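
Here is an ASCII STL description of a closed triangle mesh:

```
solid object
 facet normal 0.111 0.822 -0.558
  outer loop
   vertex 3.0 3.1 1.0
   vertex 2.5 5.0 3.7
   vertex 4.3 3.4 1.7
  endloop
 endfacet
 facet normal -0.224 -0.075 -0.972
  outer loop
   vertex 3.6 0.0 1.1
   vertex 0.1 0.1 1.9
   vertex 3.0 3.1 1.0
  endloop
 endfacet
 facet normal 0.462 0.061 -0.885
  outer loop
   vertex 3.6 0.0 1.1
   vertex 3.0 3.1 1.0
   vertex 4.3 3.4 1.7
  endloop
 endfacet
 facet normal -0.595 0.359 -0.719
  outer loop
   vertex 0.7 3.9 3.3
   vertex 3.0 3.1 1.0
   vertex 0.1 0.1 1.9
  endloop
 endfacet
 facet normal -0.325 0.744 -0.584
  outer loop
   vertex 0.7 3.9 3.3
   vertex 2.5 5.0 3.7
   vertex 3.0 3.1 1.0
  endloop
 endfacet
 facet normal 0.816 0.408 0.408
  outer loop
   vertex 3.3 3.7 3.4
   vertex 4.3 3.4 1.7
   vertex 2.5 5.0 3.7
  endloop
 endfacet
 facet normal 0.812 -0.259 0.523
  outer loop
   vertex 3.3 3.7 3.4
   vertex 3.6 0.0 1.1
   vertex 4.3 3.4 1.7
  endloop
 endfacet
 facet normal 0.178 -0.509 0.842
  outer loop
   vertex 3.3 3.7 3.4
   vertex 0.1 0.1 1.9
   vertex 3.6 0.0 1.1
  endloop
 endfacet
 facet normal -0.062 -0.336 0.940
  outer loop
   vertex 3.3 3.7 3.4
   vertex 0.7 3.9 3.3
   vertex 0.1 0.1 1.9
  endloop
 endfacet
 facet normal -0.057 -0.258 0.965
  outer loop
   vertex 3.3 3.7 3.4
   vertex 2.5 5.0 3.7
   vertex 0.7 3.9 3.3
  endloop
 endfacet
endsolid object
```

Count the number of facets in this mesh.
10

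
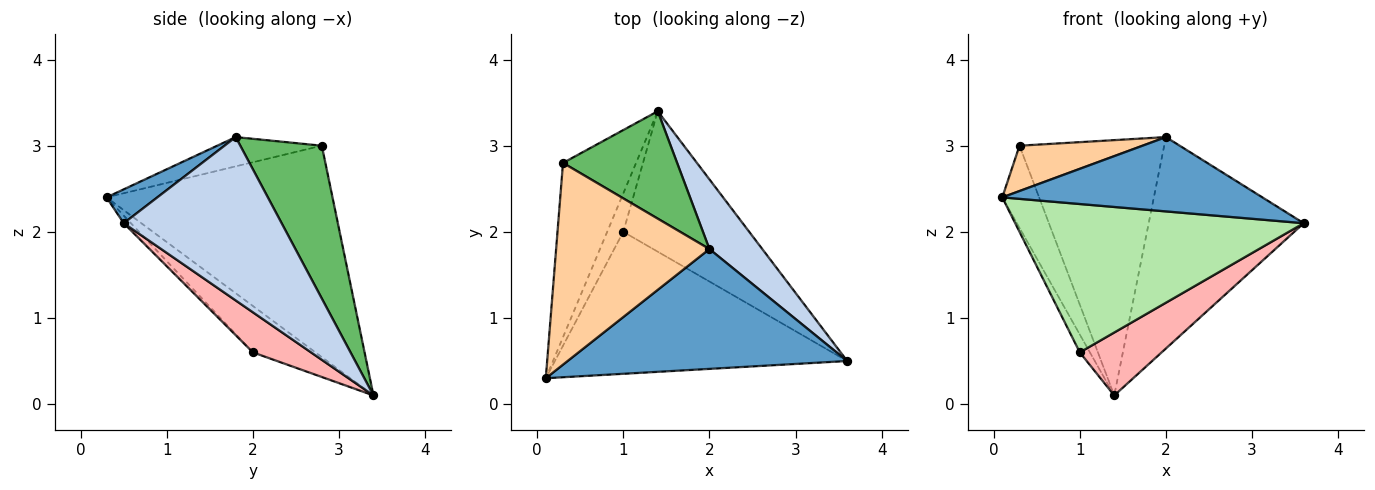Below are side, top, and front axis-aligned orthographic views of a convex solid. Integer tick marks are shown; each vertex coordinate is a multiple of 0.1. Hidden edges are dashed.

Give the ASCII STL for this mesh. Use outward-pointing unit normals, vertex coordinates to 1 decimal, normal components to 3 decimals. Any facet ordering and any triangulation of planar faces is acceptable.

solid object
 facet normal 0.102 -0.524 0.845
  outer loop
   vertex 2.0 1.8 3.1
   vertex 0.1 0.3 2.4
   vertex 3.6 0.5 2.1
  endloop
 endfacet
 facet normal 0.695 0.683 0.225
  outer loop
   vertex 2.0 1.8 3.1
   vertex 3.6 0.5 2.1
   vertex 1.4 3.4 0.1
  endloop
 endfacet
 facet normal -0.934 0.152 -0.323
  outer loop
   vertex 0.3 2.8 3.0
   vertex 1.4 3.4 0.1
   vertex 0.1 0.3 2.4
  endloop
 endfacet
 facet normal -0.183 -0.216 0.959
  outer loop
   vertex 0.3 2.8 3.0
   vertex 0.1 0.3 2.4
   vertex 2.0 1.8 3.1
  endloop
 endfacet
 facet normal 0.461 0.818 0.344
  outer loop
   vertex 0.3 2.8 3.0
   vertex 2.0 1.8 3.1
   vertex 1.4 3.4 0.1
  endloop
 endfacet
 facet normal -0.018 -0.722 -0.691
  outer loop
   vertex 1.0 2.0 0.6
   vertex 3.6 0.5 2.1
   vertex 0.1 0.3 2.4
  endloop
 endfacet
 facet normal -0.934 0.151 -0.324
  outer loop
   vertex 1.0 2.0 0.6
   vertex 0.1 0.3 2.4
   vertex 1.4 3.4 0.1
  endloop
 endfacet
 facet normal 0.279 -0.393 -0.876
  outer loop
   vertex 1.0 2.0 0.6
   vertex 1.4 3.4 0.1
   vertex 3.6 0.5 2.1
  endloop
 endfacet
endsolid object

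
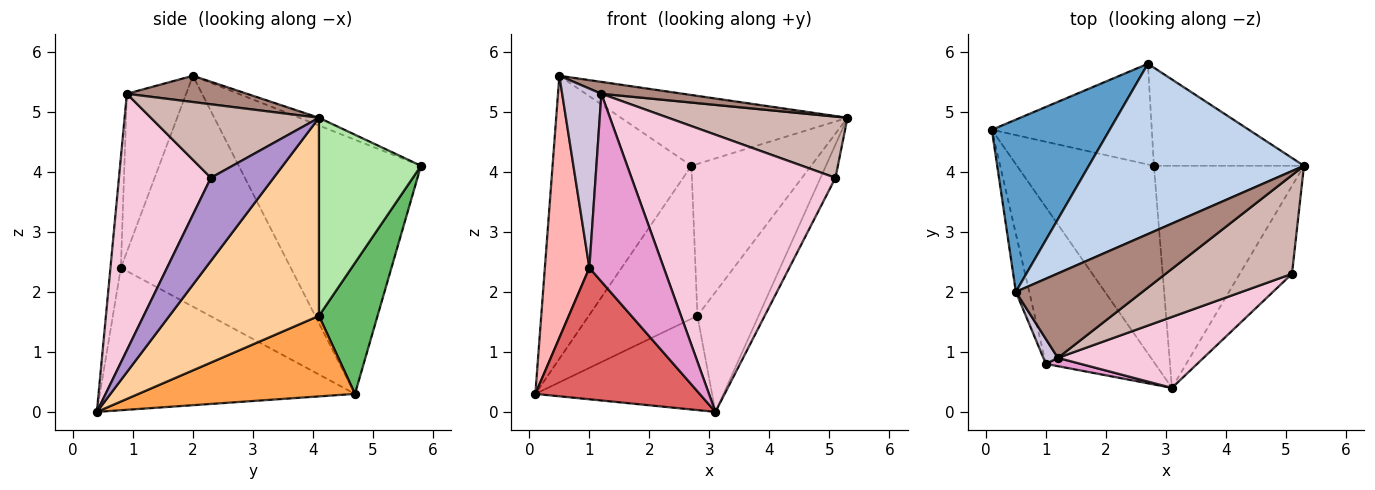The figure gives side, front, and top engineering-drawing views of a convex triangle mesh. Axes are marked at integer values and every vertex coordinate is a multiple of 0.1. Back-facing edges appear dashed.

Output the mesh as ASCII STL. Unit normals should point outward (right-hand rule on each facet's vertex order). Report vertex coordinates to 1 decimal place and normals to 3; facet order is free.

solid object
 facet normal -0.746 0.569 0.346
  outer loop
   vertex 2.7 5.8 4.1
   vertex 0.1 4.7 0.3
   vertex 0.5 2.0 5.6
  endloop
 endfacet
 facet normal -0.033 0.384 0.923
  outer loop
   vertex 2.7 5.8 4.1
   vertex 0.5 2.0 5.6
   vertex 5.3 4.1 4.9
  endloop
 endfacet
 facet normal 0.468 0.382 -0.796
  outer loop
   vertex 2.8 4.1 1.6
   vertex 3.1 0.4 0.0
   vertex 0.1 4.7 0.3
  endloop
 endfacet
 facet normal 0.758 0.310 -0.574
  outer loop
   vertex 2.8 4.1 1.6
   vertex 5.3 4.1 4.9
   vertex 3.1 0.4 0.0
  endloop
 endfacet
 facet normal 0.411 0.762 -0.501
  outer loop
   vertex 2.8 4.1 1.6
   vertex 0.1 4.7 0.3
   vertex 2.7 5.8 4.1
  endloop
 endfacet
 facet normal 0.582 0.683 -0.441
  outer loop
   vertex 2.8 4.1 1.6
   vertex 2.7 5.8 4.1
   vertex 5.3 4.1 4.9
  endloop
 endfacet
 facet normal -0.706 -0.455 -0.542
  outer loop
   vertex 1.0 0.8 2.4
   vertex 0.1 4.7 0.3
   vertex 3.1 0.4 0.0
  endloop
 endfacet
 facet normal -0.966 -0.253 -0.056
  outer loop
   vertex 1.0 0.8 2.4
   vertex 0.5 2.0 5.6
   vertex 0.1 4.7 0.3
  endloop
 endfacet
 facet normal 0.830 0.198 -0.522
  outer loop
   vertex 5.1 2.3 3.9
   vertex 3.1 0.4 0.0
   vertex 5.3 4.1 4.9
  endloop
 endfacet
 facet normal -0.832 -0.550 0.076
  outer loop
   vertex 1.2 0.9 5.3
   vertex 0.5 2.0 5.6
   vertex 1.0 0.8 2.4
  endloop
 endfacet
 facet normal 0.201 -0.137 0.970
  outer loop
   vertex 1.2 0.9 5.3
   vertex 5.3 4.1 4.9
   vertex 0.5 2.0 5.6
  endloop
 endfacet
 facet normal 0.443 -0.472 0.762
  outer loop
   vertex 1.2 0.9 5.3
   vertex 5.1 2.3 3.9
   vertex 5.3 4.1 4.9
  endloop
 endfacet
 facet normal -0.139 -0.989 0.044
  outer loop
   vertex 1.2 0.9 5.3
   vertex 1.0 0.8 2.4
   vertex 3.1 0.4 0.0
  endloop
 endfacet
 facet normal 0.400 -0.888 0.227
  outer loop
   vertex 1.2 0.9 5.3
   vertex 3.1 0.4 0.0
   vertex 5.1 2.3 3.9
  endloop
 endfacet
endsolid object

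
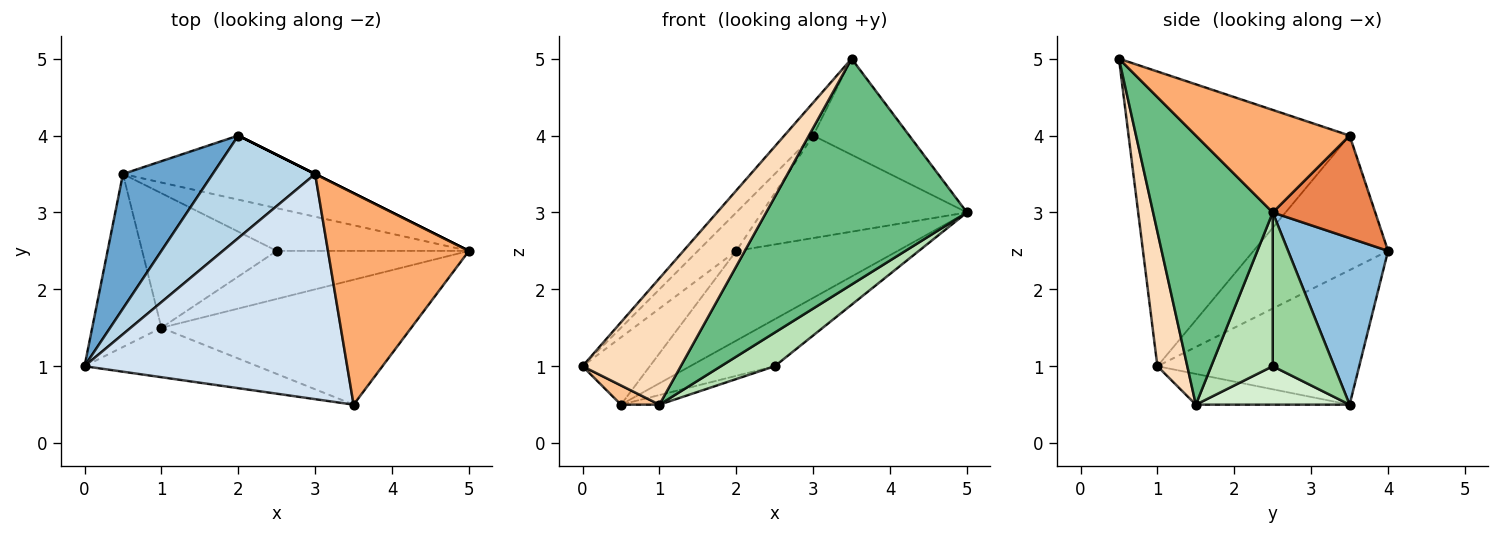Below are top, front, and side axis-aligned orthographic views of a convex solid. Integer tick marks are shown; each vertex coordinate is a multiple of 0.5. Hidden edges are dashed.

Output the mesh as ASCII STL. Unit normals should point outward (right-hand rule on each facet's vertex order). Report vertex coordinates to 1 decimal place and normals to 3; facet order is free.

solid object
 facet normal -0.802 0.267 0.535
  outer loop
   vertex 0.5 3.5 0.5
   vertex 0.0 1.0 1.0
   vertex 2.0 4.0 2.5
  endloop
 endfacet
 facet normal 0.450 0.727 -0.519
  outer loop
   vertex 0.5 3.5 0.5
   vertex 2.0 4.0 2.5
   vertex 5.0 2.5 3.0
  endloop
 endfacet
 facet normal -0.776 0.222 0.591
  outer loop
   vertex 3.0 3.5 4.0
   vertex 2.0 4.0 2.5
   vertex 0.0 1.0 1.0
  endloop
 endfacet
 facet normal -0.743 0.097 0.662
  outer loop
   vertex 3.0 3.5 4.0
   vertex 0.0 1.0 1.0
   vertex 3.5 0.5 5.0
  endloop
 endfacet
 facet normal 0.447 0.894 0.000
  outer loop
   vertex 3.0 3.5 4.0
   vertex 5.0 2.5 3.0
   vertex 2.0 4.0 2.5
  endloop
 endfacet
 facet normal 0.552 0.345 0.759
  outer loop
   vertex 3.0 3.5 4.0
   vertex 3.5 0.5 5.0
   vertex 5.0 2.5 3.0
  endloop
 endfacet
 facet normal -0.404 -0.101 -0.909
  outer loop
   vertex 1.0 1.5 0.5
   vertex 0.0 1.0 1.0
   vertex 0.5 3.5 0.5
  endloop
 endfacet
 facet normal 0.273 -0.896 -0.351
  outer loop
   vertex 1.0 1.5 0.5
   vertex 3.5 0.5 5.0
   vertex 0.0 1.0 1.0
  endloop
 endfacet
 facet normal 0.462 -0.776 -0.429
  outer loop
   vertex 1.0 1.5 0.5
   vertex 5.0 2.5 3.0
   vertex 3.5 0.5 5.0
  endloop
 endfacet
 facet normal 0.474 0.652 -0.592
  outer loop
   vertex 2.5 2.5 1.0
   vertex 0.5 3.5 0.5
   vertex 5.0 2.5 3.0
  endloop
 endfacet
 facet normal 0.548 -0.480 -0.685
  outer loop
   vertex 2.5 2.5 1.0
   vertex 5.0 2.5 3.0
   vertex 1.0 1.5 0.5
  endloop
 endfacet
 facet normal 0.274 0.069 -0.959
  outer loop
   vertex 2.5 2.5 1.0
   vertex 1.0 1.5 0.5
   vertex 0.5 3.5 0.5
  endloop
 endfacet
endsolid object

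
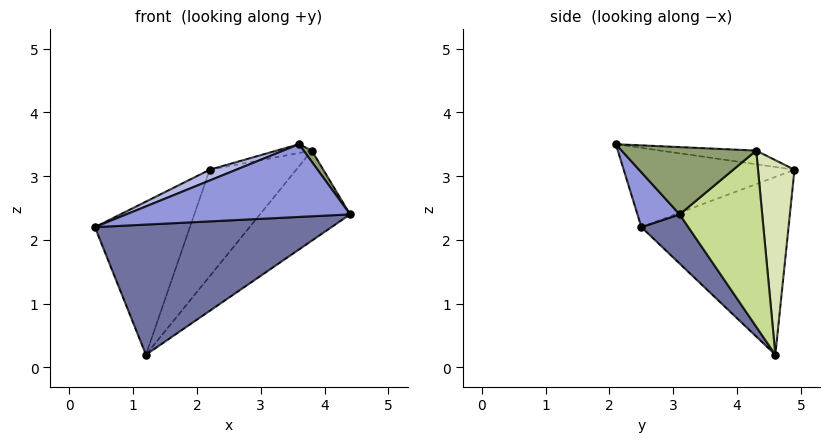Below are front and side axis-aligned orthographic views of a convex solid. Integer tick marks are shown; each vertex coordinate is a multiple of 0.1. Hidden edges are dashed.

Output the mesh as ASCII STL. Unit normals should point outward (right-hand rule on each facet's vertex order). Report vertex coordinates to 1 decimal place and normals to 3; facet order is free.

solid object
 facet normal 0.141 -0.710 -0.690
  outer loop
   vertex 1.2 4.6 0.2
   vertex 4.4 3.1 2.4
   vertex 0.4 2.5 2.2
  endloop
 endfacet
 facet normal -0.818 0.528 0.227
  outer loop
   vertex 1.2 4.6 0.2
   vertex 0.4 2.5 2.2
   vertex 2.2 4.9 3.1
  endloop
 endfacet
 facet normal 0.148 -0.783 -0.604
  outer loop
   vertex 3.6 2.1 3.5
   vertex 0.4 2.5 2.2
   vertex 4.4 3.1 2.4
  endloop
 endfacet
 facet normal -0.382 -0.059 0.922
  outer loop
   vertex 3.6 2.1 3.5
   vertex 2.2 4.9 3.1
   vertex 0.4 2.5 2.2
  endloop
 endfacet
 facet normal 0.829 -0.050 0.557
  outer loop
   vertex 3.8 4.3 3.4
   vertex 3.6 2.1 3.5
   vertex 4.4 3.1 2.4
  endloop
 endfacet
 facet normal -0.162 0.060 0.985
  outer loop
   vertex 3.8 4.3 3.4
   vertex 2.2 4.9 3.1
   vertex 3.6 2.1 3.5
  endloop
 endfacet
 facet normal 0.609 0.665 -0.432
  outer loop
   vertex 3.8 4.3 3.4
   vertex 4.4 3.1 2.4
   vertex 1.2 4.6 0.2
  endloop
 endfacet
 facet normal 0.379 0.898 -0.223
  outer loop
   vertex 3.8 4.3 3.4
   vertex 1.2 4.6 0.2
   vertex 2.2 4.9 3.1
  endloop
 endfacet
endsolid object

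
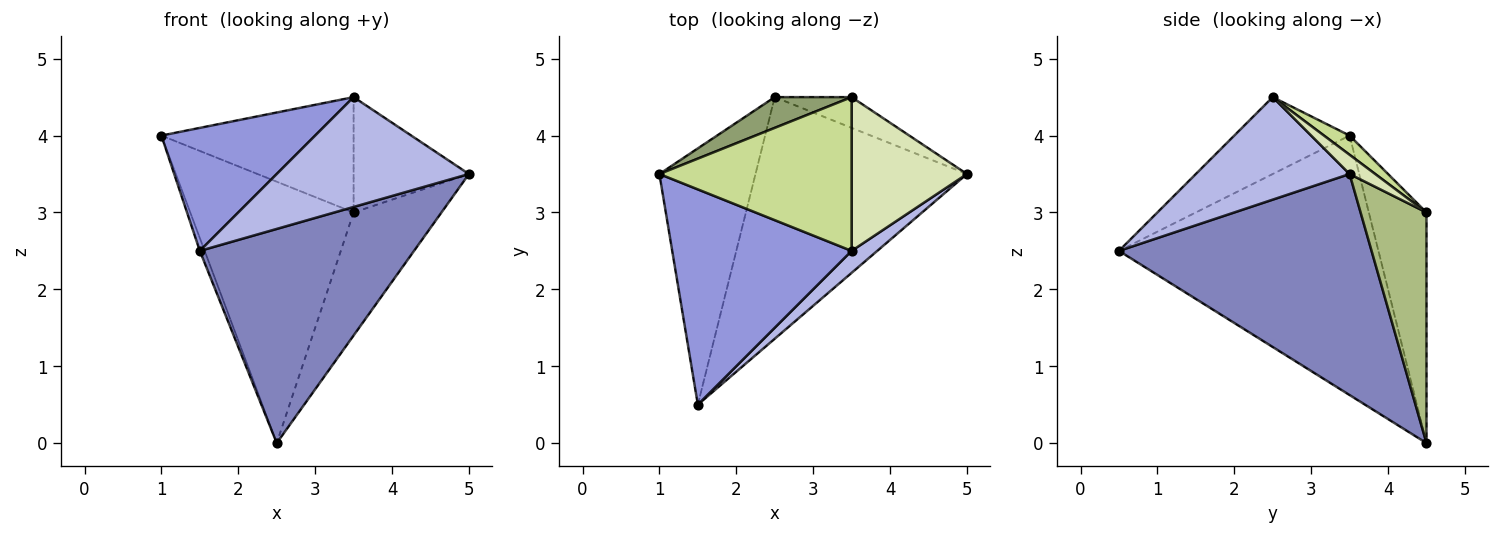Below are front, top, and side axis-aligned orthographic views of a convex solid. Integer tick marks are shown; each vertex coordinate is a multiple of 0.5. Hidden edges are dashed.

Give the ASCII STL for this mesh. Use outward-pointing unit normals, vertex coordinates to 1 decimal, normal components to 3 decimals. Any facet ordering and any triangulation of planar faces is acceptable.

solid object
 facet normal -0.938 0.017 -0.347
  outer loop
   vertex 2.5 4.5 0.0
   vertex 1.5 0.5 2.5
   vertex 1.0 3.5 4.0
  endloop
 endfacet
 facet normal 0.616 -0.522 -0.589
  outer loop
   vertex 2.5 4.5 0.0
   vertex 5.0 3.5 3.5
   vertex 1.5 0.5 2.5
  endloop
 endfacet
 facet normal -0.349 -0.465 0.814
  outer loop
   vertex 3.5 2.5 4.5
   vertex 1.0 3.5 4.0
   vertex 1.5 0.5 2.5
  endloop
 endfacet
 facet normal 0.617 -0.772 0.154
  outer loop
   vertex 3.5 2.5 4.5
   vertex 1.5 0.5 2.5
   vertex 5.0 3.5 3.5
  endloop
 endfacet
 facet normal -0.331 0.937 0.110
  outer loop
   vertex 3.5 4.5 3.0
   vertex 2.5 4.5 0.0
   vertex 1.0 3.5 4.0
  endloop
 endfacet
 facet normal 0.588 0.784 -0.196
  outer loop
   vertex 3.5 4.5 3.0
   vertex 5.0 3.5 3.5
   vertex 2.5 4.5 0.0
  endloop
 endfacet
 facet normal 0.080 0.598 0.797
  outer loop
   vertex 3.5 4.5 3.0
   vertex 1.0 3.5 4.0
   vertex 3.5 2.5 4.5
  endloop
 endfacet
 facet normal 0.132 0.595 0.793
  outer loop
   vertex 3.5 4.5 3.0
   vertex 3.5 2.5 4.5
   vertex 5.0 3.5 3.5
  endloop
 endfacet
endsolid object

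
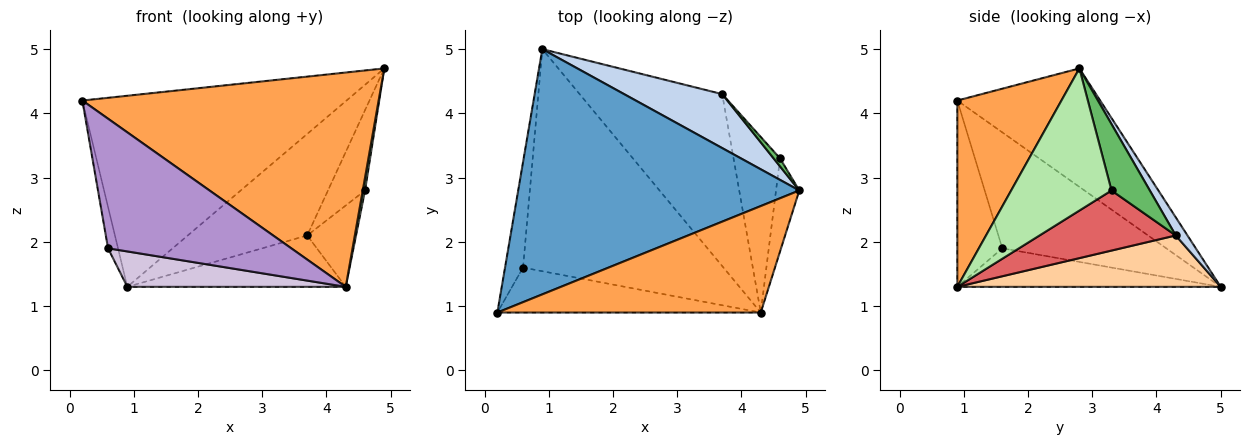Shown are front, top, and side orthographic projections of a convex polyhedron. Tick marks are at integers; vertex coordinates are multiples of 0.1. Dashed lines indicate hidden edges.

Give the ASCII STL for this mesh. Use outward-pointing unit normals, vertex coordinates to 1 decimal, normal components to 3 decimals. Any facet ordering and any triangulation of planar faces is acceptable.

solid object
 facet normal -0.315 0.583 0.749
  outer loop
   vertex 0.9 5.0 1.3
   vertex 0.2 0.9 4.2
   vertex 4.9 2.8 4.7
  endloop
 endfacet
 facet normal 0.086 0.880 0.468
  outer loop
   vertex 3.7 4.3 2.1
   vertex 0.9 5.0 1.3
   vertex 4.9 2.8 4.7
  endloop
 endfacet
 facet normal 0.300 -0.854 0.424
  outer loop
   vertex 4.3 0.9 1.3
   vertex 4.9 2.8 4.7
   vertex 0.2 0.9 4.2
  endloop
 endfacet
 facet normal 0.326 0.271 -0.906
  outer loop
   vertex 4.3 0.9 1.3
   vertex 0.9 5.0 1.3
   vertex 3.7 4.3 2.1
  endloop
 endfacet
 facet normal 0.717 0.694 0.069
  outer loop
   vertex 4.6 3.3 2.8
   vertex 3.7 4.3 2.1
   vertex 4.9 2.8 4.7
  endloop
 endfacet
 facet normal 0.987 -0.022 -0.162
  outer loop
   vertex 4.6 3.3 2.8
   vertex 4.9 2.8 4.7
   vertex 4.3 0.9 1.3
  endloop
 endfacet
 facet normal 0.761 0.273 -0.589
  outer loop
   vertex 4.6 3.3 2.8
   vertex 4.3 0.9 1.3
   vertex 3.7 4.3 2.1
  endloop
 endfacet
 facet normal -0.986 0.060 -0.153
  outer loop
   vertex 0.6 1.6 1.9
   vertex 0.2 0.9 4.2
   vertex 0.9 5.0 1.3
  endloop
 endfacet
 facet normal -0.226 -0.920 -0.319
  outer loop
   vertex 0.6 1.6 1.9
   vertex 4.3 0.9 1.3
   vertex 0.2 0.9 4.2
  endloop
 endfacet
 facet normal -0.187 -0.155 -0.970
  outer loop
   vertex 0.6 1.6 1.9
   vertex 0.9 5.0 1.3
   vertex 4.3 0.9 1.3
  endloop
 endfacet
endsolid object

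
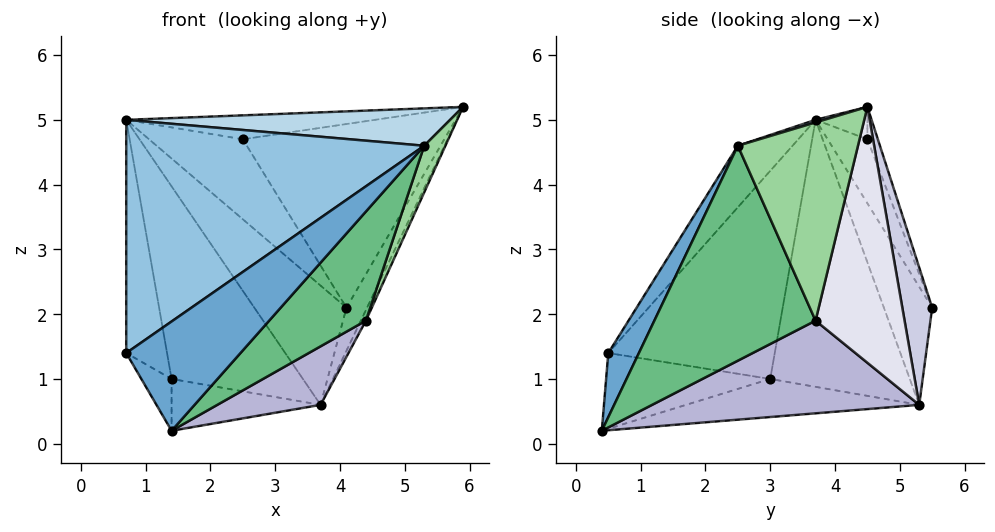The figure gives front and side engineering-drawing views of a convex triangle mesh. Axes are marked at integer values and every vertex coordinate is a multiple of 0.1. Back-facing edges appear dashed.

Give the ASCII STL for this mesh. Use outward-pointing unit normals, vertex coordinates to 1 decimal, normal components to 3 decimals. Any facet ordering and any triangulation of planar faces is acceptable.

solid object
 facet normal 0.252 -0.941 0.226
  outer loop
   vertex 5.3 2.5 4.6
   vertex 0.7 0.5 1.4
   vertex 1.4 0.4 0.2
  endloop
 endfacet
 facet normal -0.136 -0.740 0.658
  outer loop
   vertex 5.3 2.5 4.6
   vertex 0.7 3.7 5.0
   vertex 0.7 0.5 1.4
  endloop
 endfacet
 facet normal 0.008 -0.289 0.957
  outer loop
   vertex 5.3 2.5 4.6
   vertex 5.9 4.5 5.2
   vertex 0.7 3.7 5.0
  endloop
 endfacet
 facet normal -0.049 0.942 0.332
  outer loop
   vertex 2.5 4.5 4.7
   vertex 5.9 4.5 5.2
   vertex 4.1 5.5 2.1
  endloop
 endfacet
 facet normal -0.119 0.573 0.811
  outer loop
   vertex 2.5 4.5 4.7
   vertex 0.7 3.7 5.0
   vertex 5.9 4.5 5.2
  endloop
 endfacet
 facet normal -0.388 0.915 0.113
  outer loop
   vertex 2.5 4.5 4.7
   vertex 4.1 5.5 2.1
   vertex 0.7 3.7 5.0
  endloop
 endfacet
 facet normal -0.847 0.156 -0.507
  outer loop
   vertex 1.4 3.0 1.0
   vertex 1.4 0.4 0.2
   vertex 0.7 0.5 1.4
  endloop
 endfacet
 facet normal -0.950 0.233 -0.207
  outer loop
   vertex 1.4 3.0 1.0
   vertex 0.7 0.5 1.4
   vertex 0.7 3.7 5.0
  endloop
 endfacet
 facet normal 0.762 -0.457 -0.457
  outer loop
   vertex 4.4 3.7 1.9
   vertex 5.3 2.5 4.6
   vertex 1.4 0.4 0.2
  endloop
 endfacet
 facet normal 0.913 -0.161 -0.376
  outer loop
   vertex 4.4 3.7 1.9
   vertex 5.9 4.5 5.2
   vertex 5.3 2.5 4.6
  endloop
 endfacet
 facet normal -0.464 0.886 0.006
  outer loop
   vertex 3.7 5.3 0.6
   vertex 0.7 3.7 5.0
   vertex 4.1 5.5 2.1
  endloop
 endfacet
 facet normal -0.707 0.665 -0.240
  outer loop
   vertex 3.7 5.3 0.6
   vertex 1.4 3.0 1.0
   vertex 0.7 3.7 5.0
  endloop
 endfacet
 facet normal -0.418 0.267 -0.868
  outer loop
   vertex 3.7 5.3 0.6
   vertex 1.4 0.4 0.2
   vertex 1.4 3.0 1.0
  endloop
 endfacet
 facet normal 0.678 -0.262 -0.687
  outer loop
   vertex 3.7 5.3 0.6
   vertex 4.4 3.7 1.9
   vertex 1.4 0.4 0.2
  endloop
 endfacet
 facet normal 0.790 0.544 -0.283
  outer loop
   vertex 3.7 5.3 0.6
   vertex 4.1 5.5 2.1
   vertex 5.9 4.5 5.2
  endloop
 endfacet
 facet normal 0.904 0.052 -0.424
  outer loop
   vertex 3.7 5.3 0.6
   vertex 5.9 4.5 5.2
   vertex 4.4 3.7 1.9
  endloop
 endfacet
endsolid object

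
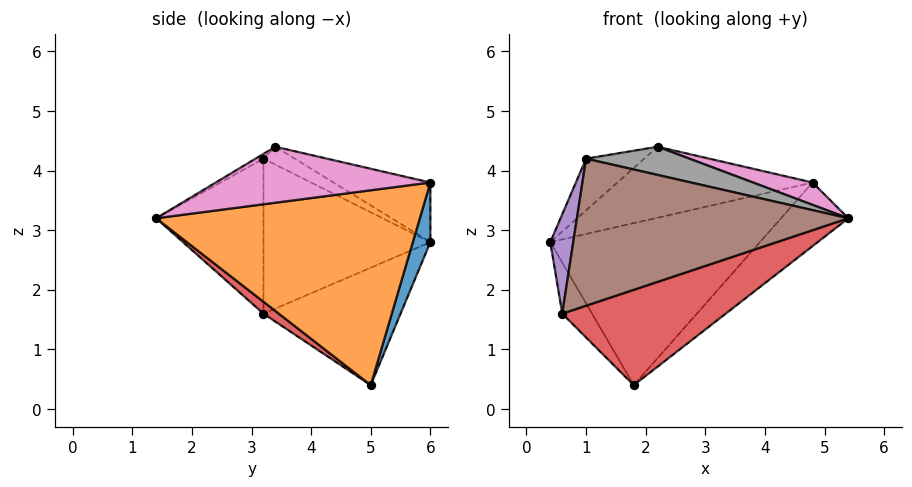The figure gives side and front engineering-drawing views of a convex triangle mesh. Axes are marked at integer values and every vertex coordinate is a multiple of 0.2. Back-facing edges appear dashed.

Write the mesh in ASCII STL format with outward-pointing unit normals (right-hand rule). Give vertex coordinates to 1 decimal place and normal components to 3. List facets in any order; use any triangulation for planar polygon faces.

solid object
 facet normal 0.078 0.936 -0.344
  outer loop
   vertex 1.8 5.0 0.4
   vertex 0.4 6.0 2.8
   vertex 4.8 6.0 3.8
  endloop
 endfacet
 facet normal 0.710 0.181 -0.680
  outer loop
   vertex 1.8 5.0 0.4
   vertex 4.8 6.0 3.8
   vertex 5.4 1.4 3.2
  endloop
 endfacet
 facet normal -0.816 0.177 -0.550
  outer loop
   vertex 0.6 3.2 1.6
   vertex 0.4 6.0 2.8
   vertex 1.8 5.0 0.4
  endloop
 endfacet
 facet normal 0.054 -0.579 -0.814
  outer loop
   vertex 0.6 3.2 1.6
   vertex 1.8 5.0 0.4
   vertex 5.4 1.4 3.2
  endloop
 endfacet
 facet normal -0.979 -0.135 0.151
  outer loop
   vertex 1.0 3.2 4.2
   vertex 0.4 6.0 2.8
   vertex 0.6 3.2 1.6
  endloop
 endfacet
 facet normal -0.367 -0.929 0.056
  outer loop
   vertex 1.0 3.2 4.2
   vertex 0.6 3.2 1.6
   vertex 5.4 1.4 3.2
  endloop
 endfacet
 facet normal 0.303 -0.084 0.949
  outer loop
   vertex 2.2 3.4 4.4
   vertex 5.4 1.4 3.2
   vertex 4.8 6.0 3.8
  endloop
 endfacet
 facet normal -0.043 -0.564 0.825
  outer loop
   vertex 2.2 3.4 4.4
   vertex 1.0 3.2 4.2
   vertex 5.4 1.4 3.2
  endloop
 endfacet
 facet normal -0.202 0.408 0.890
  outer loop
   vertex 2.2 3.4 4.4
   vertex 4.8 6.0 3.8
   vertex 0.4 6.0 2.8
  endloop
 endfacet
 facet normal -0.215 0.399 0.891
  outer loop
   vertex 2.2 3.4 4.4
   vertex 0.4 6.0 2.8
   vertex 1.0 3.2 4.2
  endloop
 endfacet
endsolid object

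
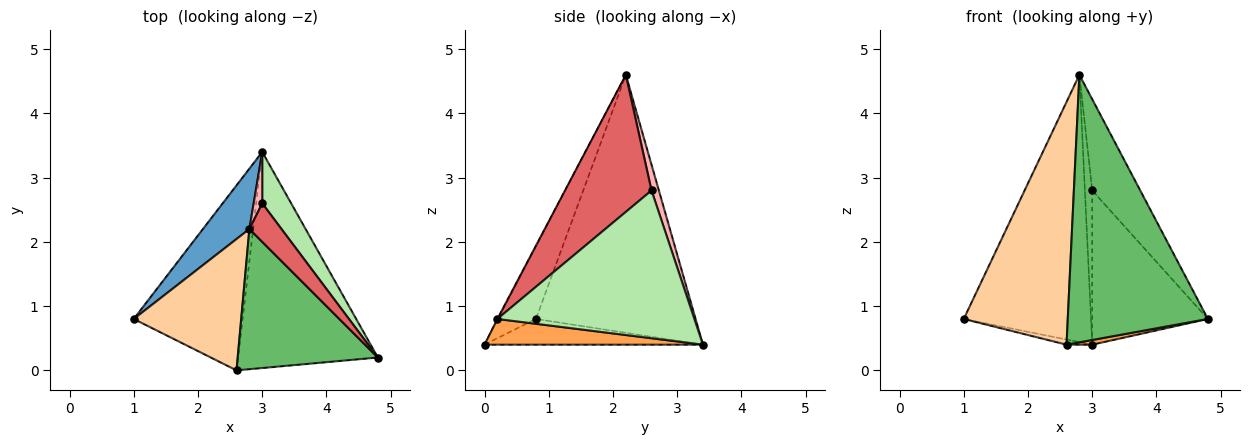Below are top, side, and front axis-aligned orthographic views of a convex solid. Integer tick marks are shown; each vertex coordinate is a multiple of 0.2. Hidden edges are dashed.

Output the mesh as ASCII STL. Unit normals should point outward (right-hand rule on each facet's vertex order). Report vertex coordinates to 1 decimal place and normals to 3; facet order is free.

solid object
 facet normal -0.774 0.617 0.139
  outer loop
   vertex 2.8 2.2 4.6
   vertex 3.0 3.4 0.4
   vertex 1.0 0.8 0.8
  endloop
 endfacet
 facet normal -0.230 0.027 -0.973
  outer loop
   vertex 2.6 0.0 0.4
   vertex 1.0 0.8 0.8
   vertex 3.0 3.4 0.4
  endloop
 endfacet
 facet normal 0.181 -0.021 -0.983
  outer loop
   vertex 2.6 0.0 0.4
   vertex 3.0 3.4 0.4
   vertex 4.8 0.2 0.8
  endloop
 endfacet
 facet normal -0.305 -0.837 0.453
  outer loop
   vertex 2.6 0.0 0.4
   vertex 2.8 2.2 4.6
   vertex 1.0 0.8 0.8
  endloop
 endfacet
 facet normal -0.004 -0.886 0.464
  outer loop
   vertex 2.6 0.0 0.4
   vertex 4.8 0.2 0.8
   vertex 2.8 2.2 4.6
  endloop
 endfacet
 facet normal 0.850 0.499 0.166
  outer loop
   vertex 3.0 2.6 2.8
   vertex 4.8 0.2 0.8
   vertex 3.0 3.4 0.4
  endloop
 endfacet
 facet normal 0.857 0.475 0.201
  outer loop
   vertex 3.0 2.6 2.8
   vertex 2.8 2.2 4.6
   vertex 4.8 0.2 0.8
  endloop
 endfacet
 facet normal 0.688 0.688 0.229
  outer loop
   vertex 3.0 2.6 2.8
   vertex 3.0 3.4 0.4
   vertex 2.8 2.2 4.6
  endloop
 endfacet
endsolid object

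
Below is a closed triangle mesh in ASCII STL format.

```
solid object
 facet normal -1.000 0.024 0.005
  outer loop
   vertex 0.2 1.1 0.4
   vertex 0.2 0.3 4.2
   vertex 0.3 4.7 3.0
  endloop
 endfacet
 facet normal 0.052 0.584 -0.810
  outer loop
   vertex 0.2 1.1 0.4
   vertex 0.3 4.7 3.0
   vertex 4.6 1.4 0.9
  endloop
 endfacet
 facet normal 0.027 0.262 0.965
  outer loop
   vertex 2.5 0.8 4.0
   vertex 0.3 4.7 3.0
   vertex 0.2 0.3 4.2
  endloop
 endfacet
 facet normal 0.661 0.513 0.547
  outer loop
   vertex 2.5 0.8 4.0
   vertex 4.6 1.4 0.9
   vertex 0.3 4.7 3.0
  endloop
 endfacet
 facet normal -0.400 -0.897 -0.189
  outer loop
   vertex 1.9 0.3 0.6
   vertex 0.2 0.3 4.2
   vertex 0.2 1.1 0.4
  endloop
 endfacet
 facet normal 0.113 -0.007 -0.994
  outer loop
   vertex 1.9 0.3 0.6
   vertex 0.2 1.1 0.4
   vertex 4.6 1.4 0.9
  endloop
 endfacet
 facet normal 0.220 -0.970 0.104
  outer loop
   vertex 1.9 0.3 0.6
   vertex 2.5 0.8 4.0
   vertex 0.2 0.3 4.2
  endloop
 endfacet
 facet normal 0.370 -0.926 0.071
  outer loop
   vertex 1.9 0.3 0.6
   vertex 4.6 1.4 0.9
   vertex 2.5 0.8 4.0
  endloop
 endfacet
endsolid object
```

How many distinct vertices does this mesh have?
6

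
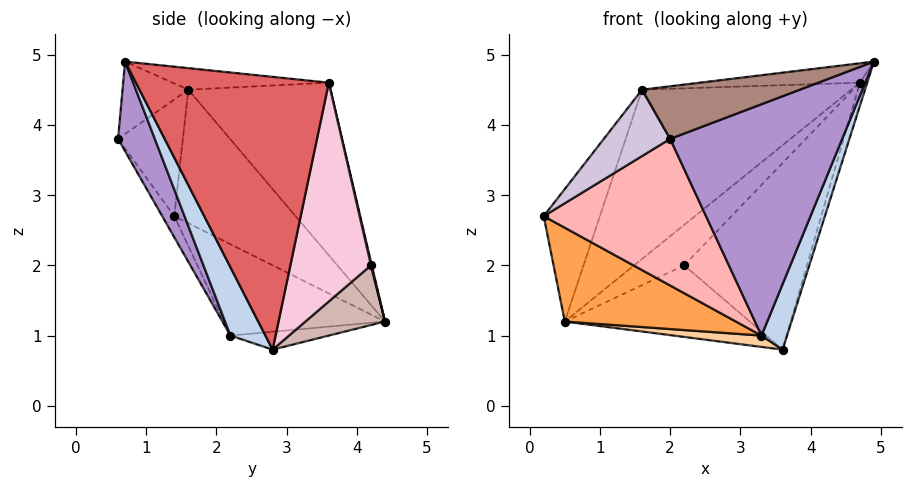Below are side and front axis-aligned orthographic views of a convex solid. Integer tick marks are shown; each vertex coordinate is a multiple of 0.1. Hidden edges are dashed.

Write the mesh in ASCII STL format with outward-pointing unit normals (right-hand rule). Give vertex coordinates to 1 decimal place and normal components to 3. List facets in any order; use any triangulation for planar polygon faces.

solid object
 facet normal -0.758 0.351 0.550
  outer loop
   vertex 1.6 1.6 4.5
   vertex 0.5 4.4 1.2
   vertex 0.2 1.4 2.7
  endloop
 endfacet
 facet normal 0.705 -0.515 -0.487
  outer loop
   vertex 3.3 2.2 1.0
   vertex 3.6 2.8 0.8
   vertex 4.9 0.7 4.9
  endloop
 endfacet
 facet normal -0.365 -0.387 -0.847
  outer loop
   vertex 3.3 2.2 1.0
   vertex 0.2 1.4 2.7
   vertex 0.5 4.4 1.2
  endloop
 endfacet
 facet normal -0.228 -0.203 -0.952
  outer loop
   vertex 3.3 2.2 1.0
   vertex 0.5 4.4 1.2
   vertex 3.6 2.8 0.8
  endloop
 endfacet
 facet normal -0.094 0.096 0.991
  outer loop
   vertex 4.7 3.6 4.6
   vertex 1.6 1.6 4.5
   vertex 4.9 0.7 4.9
  endloop
 endfacet
 facet normal -0.420 0.618 0.664
  outer loop
   vertex 4.7 3.6 4.6
   vertex 0.5 4.4 1.2
   vertex 1.6 1.6 4.5
  endloop
 endfacet
 facet normal 0.958 0.037 -0.285
  outer loop
   vertex 4.7 3.6 4.6
   vertex 4.9 0.7 4.9
   vertex 3.6 2.8 0.8
  endloop
 endfacet
 facet normal -0.063 -0.854 -0.517
  outer loop
   vertex 2.0 0.6 3.8
   vertex 0.2 1.4 2.7
   vertex 3.3 2.2 1.0
  endloop
 endfacet
 facet normal 0.190 -0.888 -0.419
  outer loop
   vertex 2.0 0.6 3.8
   vertex 3.3 2.2 1.0
   vertex 4.9 0.7 4.9
  endloop
 endfacet
 facet normal -0.593 -0.607 0.529
  outer loop
   vertex 2.0 0.6 3.8
   vertex 1.6 1.6 4.5
   vertex 0.2 1.4 2.7
  endloop
 endfacet
 facet normal -0.259 -0.621 0.740
  outer loop
   vertex 2.0 0.6 3.8
   vertex 4.9 0.7 4.9
   vertex 1.6 1.6 4.5
  endloop
 endfacet
 facet normal 0.337 0.784 -0.521
  outer loop
   vertex 2.2 4.2 2.0
   vertex 3.6 2.8 0.8
   vertex 0.5 4.4 1.2
  endloop
 endfacet
 facet normal 0.016 0.978 0.210
  outer loop
   vertex 2.2 4.2 2.0
   vertex 0.5 4.4 1.2
   vertex 4.7 3.6 4.6
  endloop
 endfacet
 facet normal 0.520 0.793 -0.318
  outer loop
   vertex 2.2 4.2 2.0
   vertex 4.7 3.6 4.6
   vertex 3.6 2.8 0.8
  endloop
 endfacet
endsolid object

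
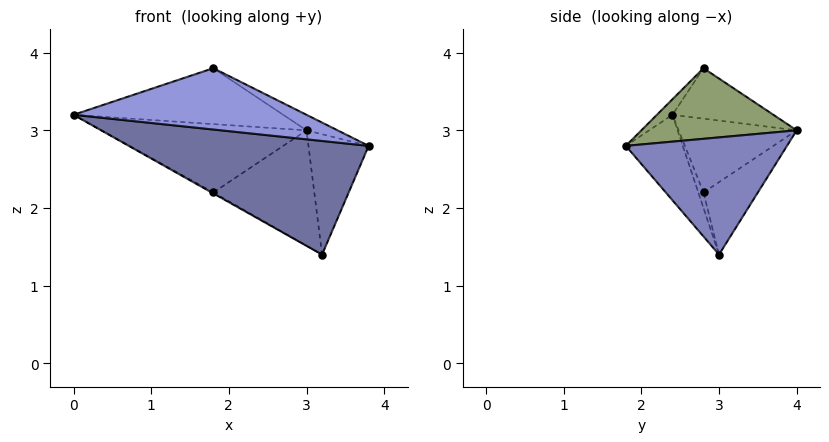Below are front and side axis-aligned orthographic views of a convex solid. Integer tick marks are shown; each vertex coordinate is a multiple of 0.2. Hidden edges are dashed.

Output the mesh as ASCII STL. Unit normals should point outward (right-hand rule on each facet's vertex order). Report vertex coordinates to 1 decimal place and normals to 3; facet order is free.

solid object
 facet normal -0.186 -0.784 -0.592
  outer loop
   vertex 3.2 3.0 1.4
   vertex 3.8 1.8 2.8
   vertex 0.0 2.4 3.2
  endloop
 endfacet
 facet normal 0.932 0.348 -0.101
  outer loop
   vertex 3.2 3.0 1.4
   vertex 3.0 4.0 3.0
   vertex 3.8 1.8 2.8
  endloop
 endfacet
 facet normal -0.050 -0.755 0.654
  outer loop
   vertex 1.8 2.8 3.8
   vertex 0.0 2.4 3.2
   vertex 3.8 1.8 2.8
  endloop
 endfacet
 facet normal -0.355 0.738 0.574
  outer loop
   vertex 1.8 2.8 3.8
   vertex 3.0 4.0 3.0
   vertex 0.0 2.4 3.2
  endloop
 endfacet
 facet normal 0.483 0.097 0.870
  outer loop
   vertex 1.8 2.8 3.8
   vertex 3.8 1.8 2.8
   vertex 3.0 4.0 3.0
  endloop
 endfacet
 facet normal -0.437 0.759 -0.483
  outer loop
   vertex 1.8 2.8 2.2
   vertex 0.0 2.4 3.2
   vertex 3.0 4.0 3.0
  endloop
 endfacet
 facet normal -0.507 0.169 -0.845
  outer loop
   vertex 1.8 2.8 2.2
   vertex 3.2 3.0 1.4
   vertex 0.0 2.4 3.2
  endloop
 endfacet
 facet normal -0.405 0.752 -0.520
  outer loop
   vertex 1.8 2.8 2.2
   vertex 3.0 4.0 3.0
   vertex 3.2 3.0 1.4
  endloop
 endfacet
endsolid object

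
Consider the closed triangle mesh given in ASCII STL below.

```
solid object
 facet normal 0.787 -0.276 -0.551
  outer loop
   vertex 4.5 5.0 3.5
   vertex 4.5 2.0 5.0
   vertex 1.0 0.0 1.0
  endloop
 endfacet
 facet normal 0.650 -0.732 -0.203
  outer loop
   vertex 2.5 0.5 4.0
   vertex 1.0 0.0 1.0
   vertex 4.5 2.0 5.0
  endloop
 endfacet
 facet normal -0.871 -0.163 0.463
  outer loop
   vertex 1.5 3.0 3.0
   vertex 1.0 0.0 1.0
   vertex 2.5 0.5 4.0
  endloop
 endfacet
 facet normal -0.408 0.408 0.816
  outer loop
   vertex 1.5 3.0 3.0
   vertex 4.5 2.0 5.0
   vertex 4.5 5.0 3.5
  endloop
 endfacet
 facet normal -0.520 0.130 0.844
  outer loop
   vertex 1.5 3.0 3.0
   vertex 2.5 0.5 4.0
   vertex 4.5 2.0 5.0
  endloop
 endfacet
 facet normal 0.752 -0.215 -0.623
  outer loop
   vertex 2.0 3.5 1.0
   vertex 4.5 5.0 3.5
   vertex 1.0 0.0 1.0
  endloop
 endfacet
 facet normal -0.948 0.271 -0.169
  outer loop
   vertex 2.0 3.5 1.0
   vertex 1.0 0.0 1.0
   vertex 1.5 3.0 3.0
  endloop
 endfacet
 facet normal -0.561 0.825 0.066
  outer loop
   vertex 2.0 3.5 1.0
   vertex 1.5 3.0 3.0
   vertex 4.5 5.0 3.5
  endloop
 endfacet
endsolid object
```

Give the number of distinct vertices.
6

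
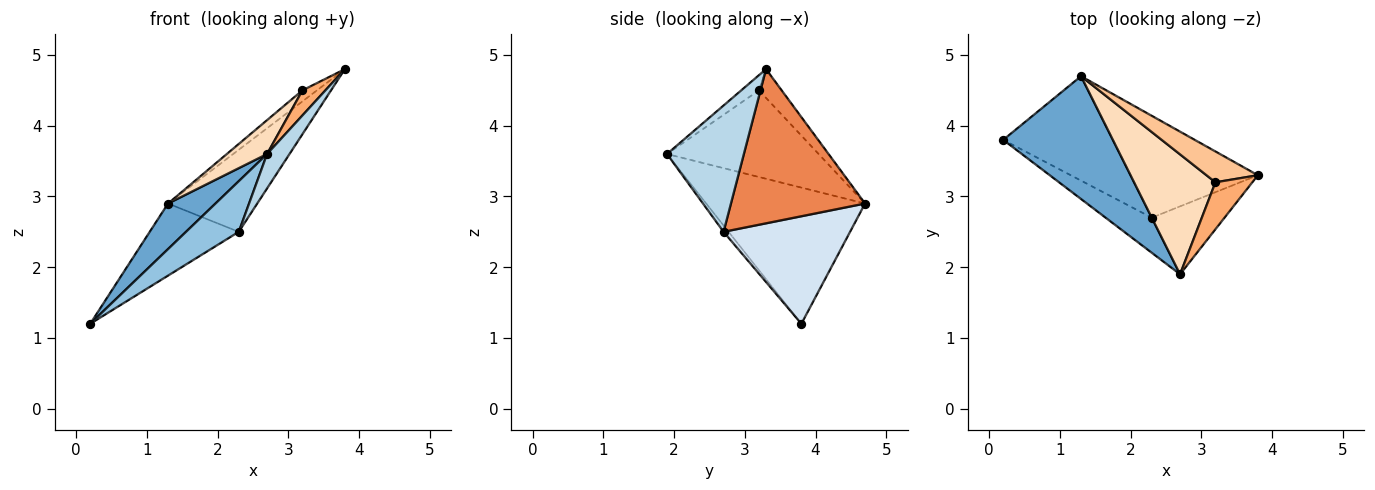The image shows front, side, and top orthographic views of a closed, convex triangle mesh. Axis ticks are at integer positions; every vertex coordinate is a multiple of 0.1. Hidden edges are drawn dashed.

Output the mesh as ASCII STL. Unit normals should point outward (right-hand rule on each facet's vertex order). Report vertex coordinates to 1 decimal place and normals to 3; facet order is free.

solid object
 facet normal -0.759 -0.227 0.611
  outer loop
   vertex 1.3 4.7 2.9
   vertex 0.2 3.8 1.2
   vertex 2.7 1.9 3.6
  endloop
 endfacet
 facet normal -0.078 -0.820 -0.568
  outer loop
   vertex 2.3 2.7 2.5
   vertex 2.7 1.9 3.6
   vertex 0.2 3.8 1.2
  endloop
 endfacet
 facet normal 0.840 -0.245 -0.484
  outer loop
   vertex 2.3 2.7 2.5
   vertex 3.8 3.3 4.8
   vertex 2.7 1.9 3.6
  endloop
 endfacet
 facet normal 0.628 0.442 -0.640
  outer loop
   vertex 2.3 2.7 2.5
   vertex 0.2 3.8 1.2
   vertex 1.3 4.7 2.9
  endloop
 endfacet
 facet normal 0.686 0.456 -0.567
  outer loop
   vertex 2.3 2.7 2.5
   vertex 1.3 4.7 2.9
   vertex 3.8 3.3 4.8
  endloop
 endfacet
 facet normal -0.341 -0.443 0.829
  outer loop
   vertex 3.2 3.2 4.5
   vertex 2.7 1.9 3.6
   vertex 3.8 3.3 4.8
  endloop
 endfacet
 facet normal -0.466 0.298 0.833
  outer loop
   vertex 3.2 3.2 4.5
   vertex 3.8 3.3 4.8
   vertex 1.3 4.7 2.9
  endloop
 endfacet
 facet normal -0.716 -0.190 0.672
  outer loop
   vertex 3.2 3.2 4.5
   vertex 1.3 4.7 2.9
   vertex 2.7 1.9 3.6
  endloop
 endfacet
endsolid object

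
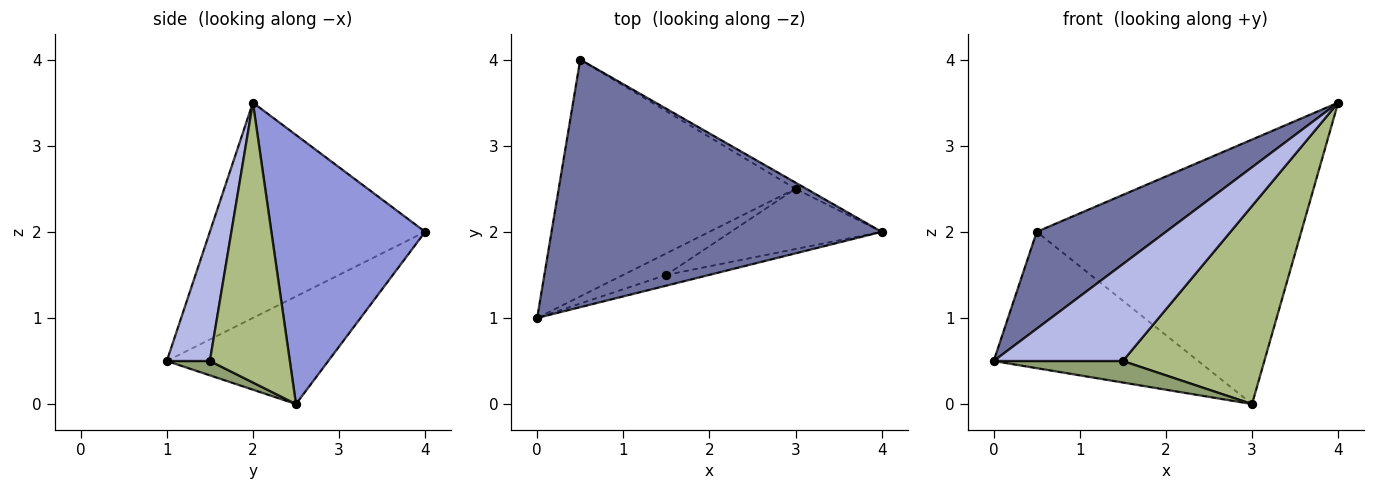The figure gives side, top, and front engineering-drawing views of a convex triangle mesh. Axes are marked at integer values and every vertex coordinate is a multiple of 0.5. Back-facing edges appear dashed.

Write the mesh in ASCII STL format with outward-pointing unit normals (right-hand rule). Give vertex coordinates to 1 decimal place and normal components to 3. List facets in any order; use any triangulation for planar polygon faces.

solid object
 facet normal -0.519 -0.311 0.796
  outer loop
   vertex 0.5 4.0 2.0
   vertex 0.0 1.0 0.5
   vertex 4.0 2.0 3.5
  endloop
 endfacet
 facet normal -0.367 0.464 -0.806
  outer loop
   vertex 3.0 2.5 0.0
   vertex 0.0 1.0 0.5
   vertex 0.5 4.0 2.0
  endloop
 endfacet
 facet normal 0.503 0.864 -0.020
  outer loop
   vertex 3.0 2.5 0.0
   vertex 0.5 4.0 2.0
   vertex 4.0 2.0 3.5
  endloop
 endfacet
 facet normal 0.314 -0.943 -0.105
  outer loop
   vertex 1.5 1.5 0.5
   vertex 4.0 2.0 3.5
   vertex 0.0 1.0 0.5
  endloop
 endfacet
 facet normal 0.229 -0.688 -0.688
  outer loop
   vertex 1.5 1.5 0.5
   vertex 0.0 1.0 0.5
   vertex 3.0 2.5 0.0
  endloop
 endfacet
 facet normal 0.476 -0.842 -0.256
  outer loop
   vertex 1.5 1.5 0.5
   vertex 3.0 2.5 0.0
   vertex 4.0 2.0 3.5
  endloop
 endfacet
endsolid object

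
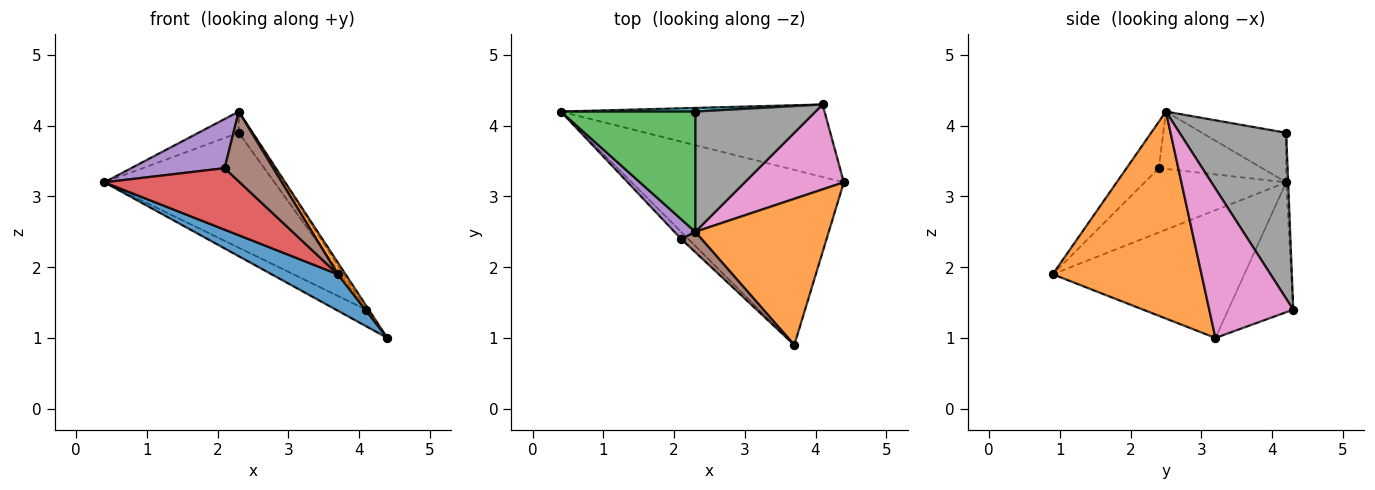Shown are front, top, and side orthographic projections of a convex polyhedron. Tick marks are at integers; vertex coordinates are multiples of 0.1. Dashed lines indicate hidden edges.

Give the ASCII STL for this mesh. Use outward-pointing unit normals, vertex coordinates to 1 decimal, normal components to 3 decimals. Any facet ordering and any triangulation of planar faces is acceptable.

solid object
 facet normal -0.508 -0.176 -0.843
  outer loop
   vertex 3.7 0.9 1.9
   vertex 0.4 4.2 3.2
   vertex 4.4 3.2 1.0
  endloop
 endfacet
 facet normal 0.840 -0.044 0.541
  outer loop
   vertex 2.3 2.5 4.2
   vertex 3.7 0.9 1.9
   vertex 4.4 3.2 1.0
  endloop
 endfacet
 facet normal -0.341 0.163 0.926
  outer loop
   vertex 2.3 4.2 3.9
   vertex 0.4 4.2 3.2
   vertex 2.3 2.5 4.2
  endloop
 endfacet
 facet normal -0.720 -0.689 -0.079
  outer loop
   vertex 2.1 2.4 3.4
   vertex 0.4 4.2 3.2
   vertex 3.7 0.9 1.9
  endloop
 endfacet
 facet normal -0.716 -0.648 0.260
  outer loop
   vertex 2.1 2.4 3.4
   vertex 2.3 2.5 4.2
   vertex 0.4 4.2 3.2
  endloop
 endfacet
 facet normal -0.538 -0.809 0.236
  outer loop
   vertex 2.1 2.4 3.4
   vertex 3.7 0.9 1.9
   vertex 2.3 2.5 4.2
  endloop
 endfacet
 facet normal 0.833 0.026 0.552
  outer loop
   vertex 4.1 4.3 1.4
   vertex 2.3 2.5 4.2
   vertex 4.4 3.2 1.0
  endloop
 endfacet
 facet normal 0.805 0.103 0.584
  outer loop
   vertex 4.1 4.3 1.4
   vertex 2.3 4.2 3.9
   vertex 2.3 2.5 4.2
  endloop
 endfacet
 facet normal -0.433 0.201 -0.879
  outer loop
   vertex 4.1 4.3 1.4
   vertex 4.4 3.2 1.0
   vertex 0.4 4.2 3.2
  endloop
 endfacet
 facet normal -0.012 0.999 0.032
  outer loop
   vertex 4.1 4.3 1.4
   vertex 0.4 4.2 3.2
   vertex 2.3 4.2 3.9
  endloop
 endfacet
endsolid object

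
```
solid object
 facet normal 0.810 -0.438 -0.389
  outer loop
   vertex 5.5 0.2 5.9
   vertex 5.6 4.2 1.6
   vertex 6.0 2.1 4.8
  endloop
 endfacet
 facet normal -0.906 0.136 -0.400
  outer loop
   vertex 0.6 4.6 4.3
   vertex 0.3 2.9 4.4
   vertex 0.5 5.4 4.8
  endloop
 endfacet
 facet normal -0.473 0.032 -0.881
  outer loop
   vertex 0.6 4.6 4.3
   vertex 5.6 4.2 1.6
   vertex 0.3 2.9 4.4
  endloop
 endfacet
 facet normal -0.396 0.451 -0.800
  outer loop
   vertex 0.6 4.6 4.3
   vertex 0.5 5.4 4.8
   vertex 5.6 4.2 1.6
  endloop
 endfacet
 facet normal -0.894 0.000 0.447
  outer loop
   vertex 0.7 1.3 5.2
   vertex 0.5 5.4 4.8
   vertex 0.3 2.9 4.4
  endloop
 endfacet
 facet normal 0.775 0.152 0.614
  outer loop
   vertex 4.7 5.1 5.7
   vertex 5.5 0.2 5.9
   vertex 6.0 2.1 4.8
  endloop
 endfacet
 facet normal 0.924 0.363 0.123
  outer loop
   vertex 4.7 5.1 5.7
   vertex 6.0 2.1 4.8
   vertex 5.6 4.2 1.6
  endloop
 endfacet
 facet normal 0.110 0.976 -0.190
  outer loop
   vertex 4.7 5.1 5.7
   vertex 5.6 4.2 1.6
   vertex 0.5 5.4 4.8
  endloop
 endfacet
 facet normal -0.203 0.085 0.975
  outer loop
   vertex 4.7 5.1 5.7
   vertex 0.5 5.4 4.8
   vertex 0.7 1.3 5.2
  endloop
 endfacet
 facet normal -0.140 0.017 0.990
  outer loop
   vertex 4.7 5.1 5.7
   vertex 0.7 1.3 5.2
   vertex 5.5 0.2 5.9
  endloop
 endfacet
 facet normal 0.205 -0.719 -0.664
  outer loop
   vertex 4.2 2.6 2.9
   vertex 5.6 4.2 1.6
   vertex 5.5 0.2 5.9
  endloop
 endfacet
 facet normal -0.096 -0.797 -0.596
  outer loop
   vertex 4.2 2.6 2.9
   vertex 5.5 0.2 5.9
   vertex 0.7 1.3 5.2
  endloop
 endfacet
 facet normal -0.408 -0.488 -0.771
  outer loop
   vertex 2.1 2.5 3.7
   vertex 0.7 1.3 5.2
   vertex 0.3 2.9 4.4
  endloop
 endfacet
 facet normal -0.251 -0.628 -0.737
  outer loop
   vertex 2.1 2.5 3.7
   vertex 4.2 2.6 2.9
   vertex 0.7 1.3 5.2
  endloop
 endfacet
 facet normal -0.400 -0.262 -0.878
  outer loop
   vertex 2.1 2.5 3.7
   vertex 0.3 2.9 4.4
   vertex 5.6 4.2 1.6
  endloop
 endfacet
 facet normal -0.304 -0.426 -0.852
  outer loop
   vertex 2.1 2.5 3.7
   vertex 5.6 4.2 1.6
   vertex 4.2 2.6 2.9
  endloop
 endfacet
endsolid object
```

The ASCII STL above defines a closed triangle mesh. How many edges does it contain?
24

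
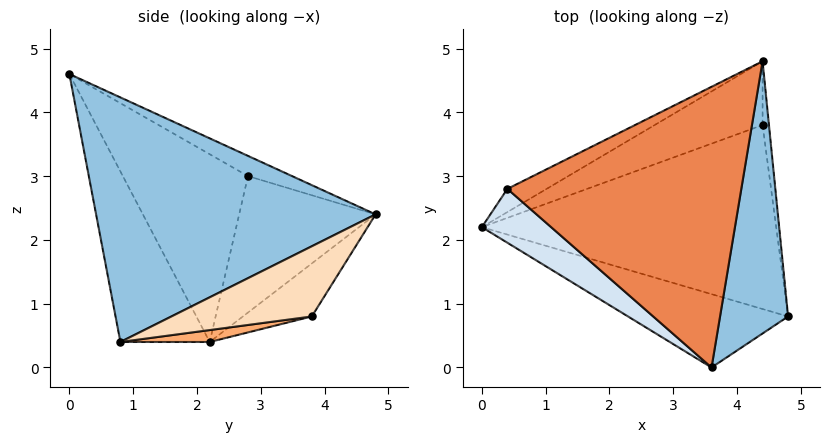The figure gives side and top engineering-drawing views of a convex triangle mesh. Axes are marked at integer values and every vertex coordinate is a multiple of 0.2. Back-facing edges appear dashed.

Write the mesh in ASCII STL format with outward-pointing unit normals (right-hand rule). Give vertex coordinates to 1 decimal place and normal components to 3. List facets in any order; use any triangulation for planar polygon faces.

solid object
 facet normal -0.271 -0.928 -0.254
  outer loop
   vertex 3.6 0.0 4.6
   vertex 0.0 2.2 0.4
   vertex 4.8 0.8 0.4
  endloop
 endfacet
 facet normal 0.963 -0.038 0.268
  outer loop
   vertex 3.6 0.0 4.6
   vertex 4.8 0.8 0.4
   vertex 4.4 4.8 2.4
  endloop
 endfacet
 facet normal -0.459 0.879 -0.132
  outer loop
   vertex 0.4 2.8 3.0
   vertex 4.4 4.8 2.4
   vertex 0.0 2.2 0.4
  endloop
 endfacet
 facet normal -0.706 -0.658 0.261
  outer loop
   vertex 0.4 2.8 3.0
   vertex 0.0 2.2 0.4
   vertex 3.6 0.0 4.6
  endloop
 endfacet
 facet normal -0.078 0.426 0.901
  outer loop
   vertex 0.4 2.8 3.0
   vertex 3.6 0.0 4.6
   vertex 4.4 4.8 2.4
  endloop
 endfacet
 facet normal 0.040 0.137 -0.990
  outer loop
   vertex 4.4 3.8 0.8
   vertex 4.8 0.8 0.4
   vertex 0.0 2.2 0.4
  endloop
 endfacet
 facet normal -0.252 0.821 -0.513
  outer loop
   vertex 4.4 3.8 0.8
   vertex 0.0 2.2 0.4
   vertex 4.4 4.8 2.4
  endloop
 endfacet
 facet normal 0.986 0.143 -0.090
  outer loop
   vertex 4.4 3.8 0.8
   vertex 4.4 4.8 2.4
   vertex 4.8 0.8 0.4
  endloop
 endfacet
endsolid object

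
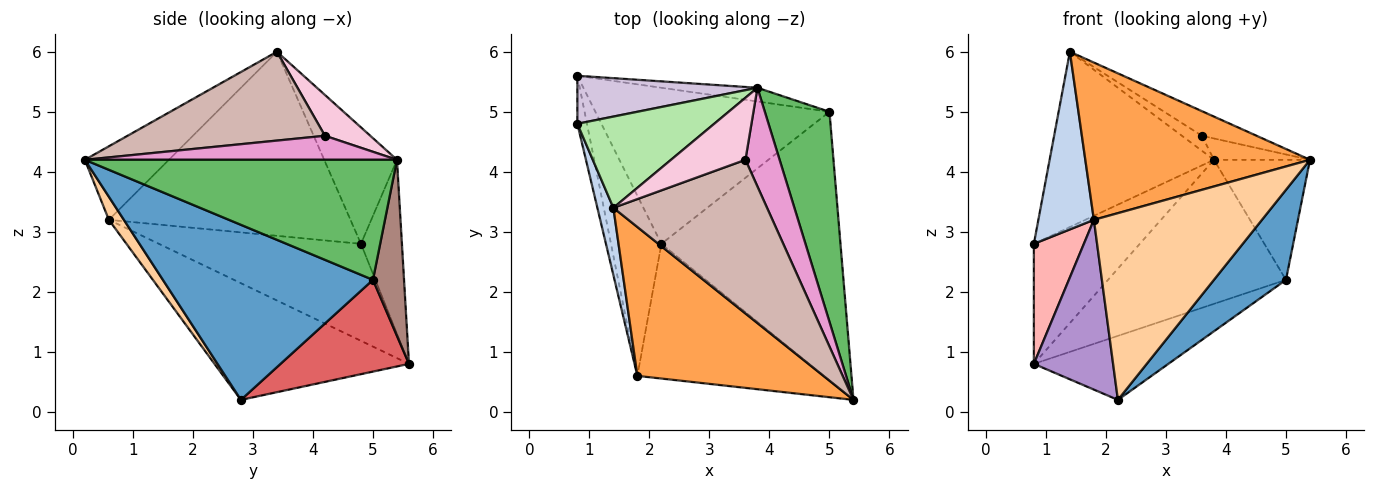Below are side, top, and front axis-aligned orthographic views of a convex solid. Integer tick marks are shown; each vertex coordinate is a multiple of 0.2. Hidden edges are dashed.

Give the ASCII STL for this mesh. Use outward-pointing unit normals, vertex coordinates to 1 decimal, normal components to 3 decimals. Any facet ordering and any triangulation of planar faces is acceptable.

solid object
 facet normal 0.680 -0.233 -0.695
  outer loop
   vertex 5.0 5.0 2.2
   vertex 5.4 0.2 4.2
   vertex 2.2 2.8 0.2
  endloop
 endfacet
 facet normal -0.971 -0.223 0.084
  outer loop
   vertex 1.8 0.6 3.2
   vertex 1.4 3.4 6.0
   vertex 0.8 4.8 2.8
  endloop
 endfacet
 facet normal -0.262 -0.701 0.663
  outer loop
   vertex 1.8 0.6 3.2
   vertex 5.4 0.2 4.2
   vertex 1.4 3.4 6.0
  endloop
 endfacet
 facet normal 0.072 -0.809 -0.584
  outer loop
   vertex 1.8 0.6 3.2
   vertex 2.2 2.8 0.2
   vertex 5.4 0.2 4.2
  endloop
 endfacet
 facet normal 0.850 0.261 0.458
  outer loop
   vertex 3.8 5.4 4.2
   vertex 5.4 0.2 4.2
   vertex 5.0 5.0 2.2
  endloop
 endfacet
 facet normal -0.366 0.826 0.430
  outer loop
   vertex 3.8 5.4 4.2
   vertex 0.8 4.8 2.8
   vertex 1.4 3.4 6.0
  endloop
 endfacet
 facet normal 0.341 0.357 -0.870
  outer loop
   vertex 0.8 5.6 0.8
   vertex 5.0 5.0 2.2
   vertex 2.2 2.8 0.2
  endloop
 endfacet
 facet normal -0.966 -0.239 -0.096
  outer loop
   vertex 0.8 5.6 0.8
   vertex 1.8 0.6 3.2
   vertex 0.8 4.8 2.8
  endloop
 endfacet
 facet normal -0.860 -0.350 -0.372
  outer loop
   vertex 0.8 5.6 0.8
   vertex 2.2 2.8 0.2
   vertex 1.8 0.6 3.2
  endloop
 endfacet
 facet normal -0.338 0.874 0.350
  outer loop
   vertex 0.8 5.6 0.8
   vertex 0.8 4.8 2.8
   vertex 3.8 5.4 4.2
  endloop
 endfacet
 facet normal 0.171 0.981 -0.093
  outer loop
   vertex 0.8 5.6 0.8
   vertex 3.8 5.4 4.2
   vertex 5.0 5.0 2.2
  endloop
 endfacet
 facet normal 0.496 0.137 0.858
  outer loop
   vertex 3.6 4.2 4.6
   vertex 1.4 3.4 6.0
   vertex 5.4 0.2 4.2
  endloop
 endfacet
 facet normal 0.566 0.174 0.806
  outer loop
   vertex 3.6 4.2 4.6
   vertex 5.4 0.2 4.2
   vertex 3.8 5.4 4.2
  endloop
 endfacet
 facet normal 0.470 0.208 0.858
  outer loop
   vertex 3.6 4.2 4.6
   vertex 3.8 5.4 4.2
   vertex 1.4 3.4 6.0
  endloop
 endfacet
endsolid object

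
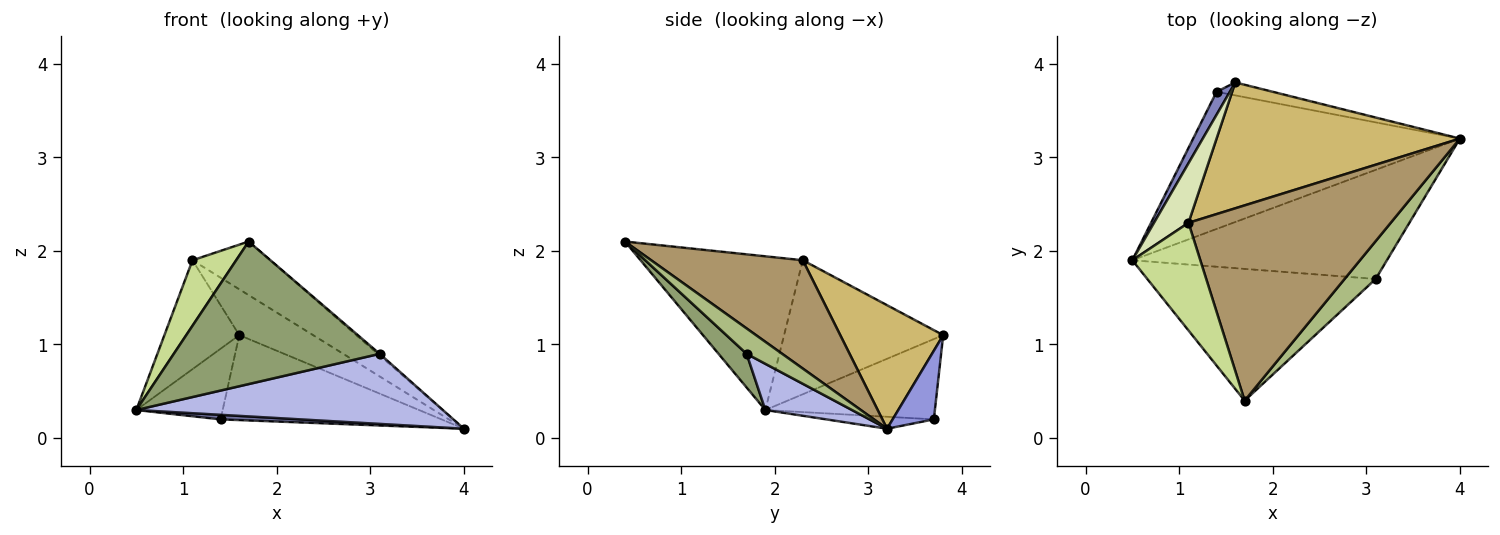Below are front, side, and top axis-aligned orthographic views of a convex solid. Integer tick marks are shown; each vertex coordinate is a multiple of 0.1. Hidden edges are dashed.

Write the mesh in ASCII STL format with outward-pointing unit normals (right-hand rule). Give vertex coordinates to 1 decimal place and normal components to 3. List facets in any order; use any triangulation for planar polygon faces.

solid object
 facet normal -0.045 -0.033 -0.998
  outer loop
   vertex 1.4 3.7 0.2
   vertex 4.0 3.2 0.1
   vertex 0.5 1.9 0.3
  endloop
 endfacet
 facet normal -0.882 0.449 0.146
  outer loop
   vertex 1.4 3.7 0.2
   vertex 0.5 1.9 0.3
   vertex 1.6 3.8 1.1
  endloop
 endfacet
 facet normal 0.181 0.972 -0.148
  outer loop
   vertex 1.4 3.7 0.2
   vertex 1.6 3.8 1.1
   vertex 4.0 3.2 0.1
  endloop
 endfacet
 facet normal 0.151 -0.534 -0.832
  outer loop
   vertex 3.1 1.7 0.9
   vertex 0.5 1.9 0.3
   vertex 4.0 3.2 0.1
  endloop
 endfacet
 facet normal 0.100 -0.731 -0.675
  outer loop
   vertex 3.1 1.7 0.9
   vertex 1.7 0.4 2.1
   vertex 0.5 1.9 0.3
  endloop
 endfacet
 facet normal 0.632 0.033 0.774
  outer loop
   vertex 3.1 1.7 0.9
   vertex 4.0 3.2 0.1
   vertex 1.7 0.4 2.1
  endloop
 endfacet
 facet normal -0.888 -0.239 0.393
  outer loop
   vertex 1.1 2.3 1.9
   vertex 0.5 1.9 0.3
   vertex 1.7 0.4 2.1
  endloop
 endfacet
 facet normal -0.881 0.415 0.227
  outer loop
   vertex 1.1 2.3 1.9
   vertex 1.6 3.8 1.1
   vertex 0.5 1.9 0.3
  endloop
 endfacet
 facet normal 0.459 0.235 0.857
  outer loop
   vertex 1.1 2.3 1.9
   vertex 1.7 0.4 2.1
   vertex 4.0 3.2 0.1
  endloop
 endfacet
 facet normal 0.431 0.309 0.848
  outer loop
   vertex 1.1 2.3 1.9
   vertex 4.0 3.2 0.1
   vertex 1.6 3.8 1.1
  endloop
 endfacet
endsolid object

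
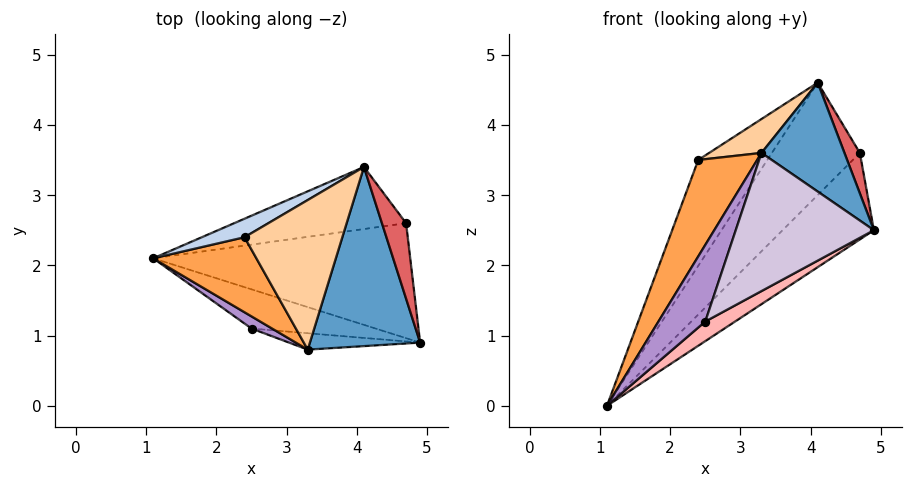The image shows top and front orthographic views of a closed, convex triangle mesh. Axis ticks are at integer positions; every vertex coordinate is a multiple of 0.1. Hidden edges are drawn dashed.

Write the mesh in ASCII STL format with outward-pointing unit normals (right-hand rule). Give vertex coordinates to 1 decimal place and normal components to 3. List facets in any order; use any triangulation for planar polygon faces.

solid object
 facet normal 0.527 -0.441 0.726
  outer loop
   vertex 3.3 0.8 3.6
   vertex 4.9 0.9 2.5
   vertex 4.1 3.4 4.6
  endloop
 endfacet
 facet normal -0.568 0.810 0.142
  outer loop
   vertex 2.4 2.4 3.5
   vertex 4.1 3.4 4.6
   vertex 1.1 2.1 0.0
  endloop
 endfacet
 facet normal -0.827 -0.444 0.345
  outer loop
   vertex 2.4 2.4 3.5
   vertex 1.1 2.1 0.0
   vertex 3.3 0.8 3.6
  endloop
 endfacet
 facet normal -0.448 -0.198 0.872
  outer loop
   vertex 2.4 2.4 3.5
   vertex 3.3 0.8 3.6
   vertex 4.1 3.4 4.6
  endloop
 endfacet
 facet normal 0.582 0.489 -0.650
  outer loop
   vertex 4.7 2.6 3.6
   vertex 4.9 0.9 2.5
   vertex 1.1 2.1 0.0
  endloop
 endfacet
 facet normal 0.340 0.823 -0.454
  outer loop
   vertex 4.7 2.6 3.6
   vertex 1.1 2.1 0.0
   vertex 4.1 3.4 4.6
  endloop
 endfacet
 facet normal 0.644 -0.361 0.675
  outer loop
   vertex 4.7 2.6 3.6
   vertex 4.1 3.4 4.6
   vertex 4.9 0.9 2.5
  endloop
 endfacet
 facet normal 0.408 -0.408 -0.816
  outer loop
   vertex 2.5 1.1 1.2
   vertex 1.1 2.1 0.0
   vertex 4.9 0.9 2.5
  endloop
 endfacet
 facet normal -0.643 -0.756 0.120
  outer loop
   vertex 2.5 1.1 1.2
   vertex 3.3 0.8 3.6
   vertex 1.1 2.1 0.0
  endloop
 endfacet
 facet normal -0.019 -0.993 -0.118
  outer loop
   vertex 2.5 1.1 1.2
   vertex 4.9 0.9 2.5
   vertex 3.3 0.8 3.6
  endloop
 endfacet
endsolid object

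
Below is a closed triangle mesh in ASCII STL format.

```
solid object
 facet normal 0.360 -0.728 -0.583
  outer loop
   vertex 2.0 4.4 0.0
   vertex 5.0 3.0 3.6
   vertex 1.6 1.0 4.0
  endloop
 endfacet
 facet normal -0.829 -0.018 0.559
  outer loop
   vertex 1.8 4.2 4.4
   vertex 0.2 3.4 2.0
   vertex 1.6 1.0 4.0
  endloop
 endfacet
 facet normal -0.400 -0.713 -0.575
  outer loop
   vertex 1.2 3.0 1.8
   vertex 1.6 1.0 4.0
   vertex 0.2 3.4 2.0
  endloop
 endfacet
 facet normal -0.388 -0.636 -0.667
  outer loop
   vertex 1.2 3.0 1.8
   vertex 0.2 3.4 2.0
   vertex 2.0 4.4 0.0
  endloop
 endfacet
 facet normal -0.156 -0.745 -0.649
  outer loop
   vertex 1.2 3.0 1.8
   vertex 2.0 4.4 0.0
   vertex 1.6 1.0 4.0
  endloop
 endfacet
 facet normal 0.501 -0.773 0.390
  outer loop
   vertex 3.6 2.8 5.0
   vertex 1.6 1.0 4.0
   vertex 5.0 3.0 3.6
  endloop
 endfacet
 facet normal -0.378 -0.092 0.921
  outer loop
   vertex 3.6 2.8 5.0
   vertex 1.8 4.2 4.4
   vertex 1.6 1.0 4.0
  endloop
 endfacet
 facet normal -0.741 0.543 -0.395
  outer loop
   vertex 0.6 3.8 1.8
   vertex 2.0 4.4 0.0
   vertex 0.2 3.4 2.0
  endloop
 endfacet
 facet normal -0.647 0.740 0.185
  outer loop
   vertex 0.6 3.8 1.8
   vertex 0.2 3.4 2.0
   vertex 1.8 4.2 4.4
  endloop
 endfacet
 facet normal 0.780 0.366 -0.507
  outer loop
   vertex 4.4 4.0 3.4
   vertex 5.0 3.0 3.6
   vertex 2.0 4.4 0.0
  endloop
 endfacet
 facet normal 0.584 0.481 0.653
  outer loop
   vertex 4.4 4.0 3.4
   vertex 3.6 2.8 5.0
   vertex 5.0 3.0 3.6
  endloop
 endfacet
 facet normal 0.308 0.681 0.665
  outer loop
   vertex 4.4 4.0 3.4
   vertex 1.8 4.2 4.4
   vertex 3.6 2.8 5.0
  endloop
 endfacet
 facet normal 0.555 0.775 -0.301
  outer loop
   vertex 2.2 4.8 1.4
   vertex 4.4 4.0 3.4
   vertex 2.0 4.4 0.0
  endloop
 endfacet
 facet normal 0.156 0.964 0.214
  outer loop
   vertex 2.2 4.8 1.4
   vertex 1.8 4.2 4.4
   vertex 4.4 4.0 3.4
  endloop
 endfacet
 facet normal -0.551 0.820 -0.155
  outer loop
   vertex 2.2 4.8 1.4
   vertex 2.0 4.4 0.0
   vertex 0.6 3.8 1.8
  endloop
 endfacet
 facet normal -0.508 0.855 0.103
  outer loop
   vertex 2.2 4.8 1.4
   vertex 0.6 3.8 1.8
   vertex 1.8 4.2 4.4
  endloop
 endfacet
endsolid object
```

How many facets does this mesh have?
16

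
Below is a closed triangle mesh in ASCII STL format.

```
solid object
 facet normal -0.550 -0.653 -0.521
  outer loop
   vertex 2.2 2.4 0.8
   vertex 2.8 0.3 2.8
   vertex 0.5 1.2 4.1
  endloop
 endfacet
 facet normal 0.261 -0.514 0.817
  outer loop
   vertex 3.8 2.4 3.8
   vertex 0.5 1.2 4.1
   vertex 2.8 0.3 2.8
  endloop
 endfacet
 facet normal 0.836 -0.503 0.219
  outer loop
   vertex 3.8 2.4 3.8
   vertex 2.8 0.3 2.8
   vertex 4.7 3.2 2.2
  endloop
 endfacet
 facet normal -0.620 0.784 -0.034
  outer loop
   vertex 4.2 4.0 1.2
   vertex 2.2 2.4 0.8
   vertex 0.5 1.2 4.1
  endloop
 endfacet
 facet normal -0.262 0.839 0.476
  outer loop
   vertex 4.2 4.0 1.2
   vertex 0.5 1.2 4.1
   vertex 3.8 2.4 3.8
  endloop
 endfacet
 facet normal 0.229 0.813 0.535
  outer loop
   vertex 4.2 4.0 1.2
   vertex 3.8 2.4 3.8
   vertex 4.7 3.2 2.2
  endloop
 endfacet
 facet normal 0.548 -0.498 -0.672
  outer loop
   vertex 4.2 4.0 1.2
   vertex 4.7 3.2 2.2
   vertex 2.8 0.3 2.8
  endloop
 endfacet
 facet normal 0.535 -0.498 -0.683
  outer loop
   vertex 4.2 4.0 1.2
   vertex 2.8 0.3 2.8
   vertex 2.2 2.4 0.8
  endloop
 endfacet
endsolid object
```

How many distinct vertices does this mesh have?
6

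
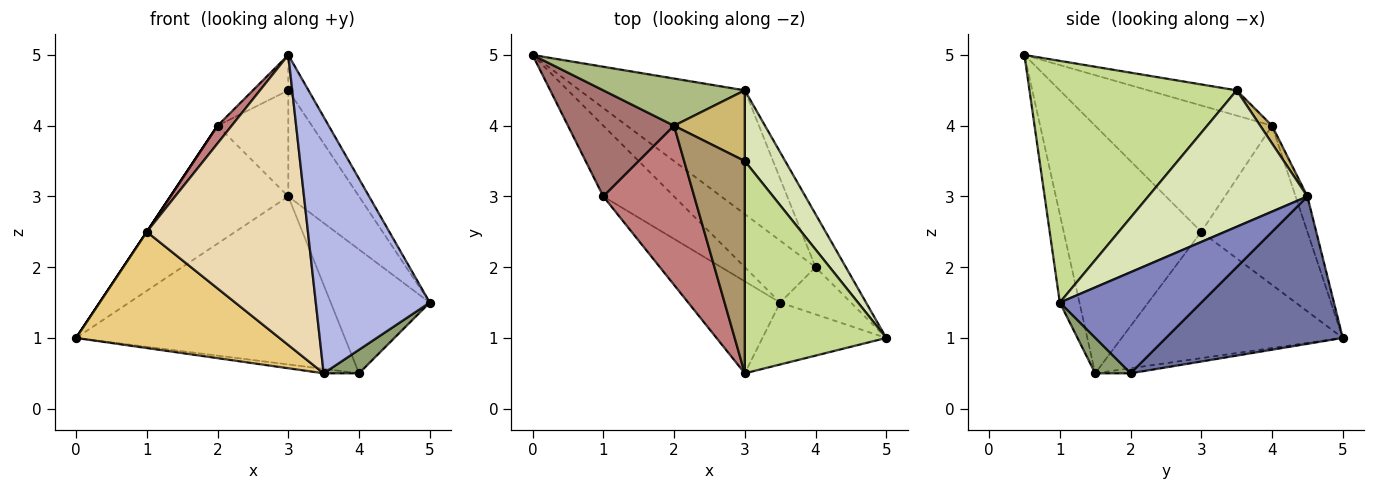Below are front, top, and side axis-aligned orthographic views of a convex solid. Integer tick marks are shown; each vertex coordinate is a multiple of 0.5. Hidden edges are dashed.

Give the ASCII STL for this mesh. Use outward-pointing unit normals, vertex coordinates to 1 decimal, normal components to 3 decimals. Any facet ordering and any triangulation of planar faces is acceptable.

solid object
 facet normal 0.468 0.711 -0.524
  outer loop
   vertex 3.0 4.5 3.0
   vertex 4.0 2.0 0.5
   vertex 0.0 5.0 1.0
  endloop
 endfacet
 facet normal 0.796 0.557 -0.239
  outer loop
   vertex 3.0 4.5 3.0
   vertex 5.0 1.0 1.5
   vertex 4.0 2.0 0.5
  endloop
 endfacet
 facet normal -0.071 0.071 -0.995
  outer loop
   vertex 3.5 1.5 0.5
   vertex 0.0 5.0 1.0
   vertex 4.0 2.0 0.5
  endloop
 endfacet
 facet normal -0.165 -0.959 -0.231
  outer loop
   vertex 3.5 1.5 0.5
   vertex 5.0 1.0 1.5
   vertex 3.0 0.5 5.0
  endloop
 endfacet
 facet normal 0.408 -0.408 -0.816
  outer loop
   vertex 3.5 1.5 0.5
   vertex 4.0 2.0 0.5
   vertex 5.0 1.0 1.5
  endloop
 endfacet
 facet normal -0.092 0.925 0.370
  outer loop
   vertex 2.0 4.0 4.0
   vertex 3.0 4.5 3.0
   vertex 0.0 5.0 1.0
  endloop
 endfacet
 facet normal 0.860 0.084 0.503
  outer loop
   vertex 3.0 3.5 4.5
   vertex 3.0 0.5 5.0
   vertex 5.0 1.0 1.5
  endloop
 endfacet
 facet normal 0.882 0.392 0.261
  outer loop
   vertex 3.0 3.5 4.5
   vertex 5.0 1.0 1.5
   vertex 3.0 4.5 3.0
  endloop
 endfacet
 facet normal -0.380 0.152 0.912
  outer loop
   vertex 3.0 3.5 4.5
   vertex 2.0 4.0 4.0
   vertex 3.0 0.5 5.0
  endloop
 endfacet
 facet normal 0.137 0.824 0.549
  outer loop
   vertex 3.0 3.5 4.5
   vertex 3.0 4.5 3.0
   vertex 2.0 4.0 4.0
  endloop
 endfacet
 facet normal -0.680 -0.626 -0.381
  outer loop
   vertex 1.0 3.0 2.5
   vertex 0.0 5.0 1.0
   vertex 3.5 1.5 0.5
  endloop
 endfacet
 facet normal -0.631 -0.739 -0.234
  outer loop
   vertex 1.0 3.0 2.5
   vertex 3.5 1.5 0.5
   vertex 3.0 0.5 5.0
  endloop
 endfacet
 facet normal -0.832 0.000 0.555
  outer loop
   vertex 1.0 3.0 2.5
   vertex 2.0 4.0 4.0
   vertex 0.0 5.0 1.0
  endloop
 endfacet
 facet normal -0.810 -0.065 0.583
  outer loop
   vertex 1.0 3.0 2.5
   vertex 3.0 0.5 5.0
   vertex 2.0 4.0 4.0
  endloop
 endfacet
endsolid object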